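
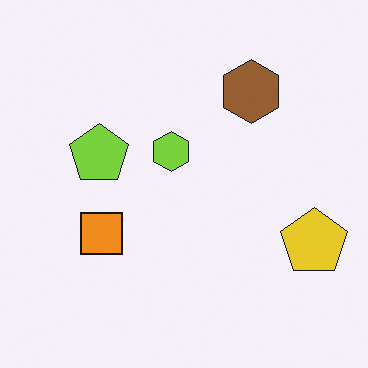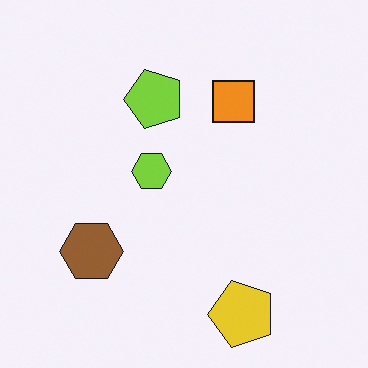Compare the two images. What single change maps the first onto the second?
This is the original image transposed (reflected across the top-left ↔ bottom-right diagonal).

Shapes have swapped their row and column positions — what was in the top-right is now in the bottom-left — a diagonal reflection.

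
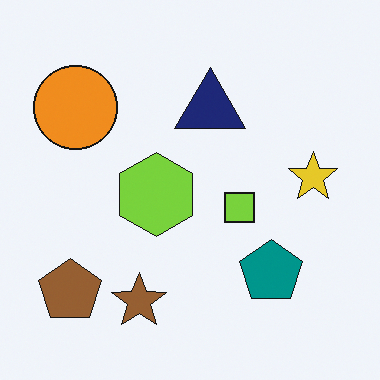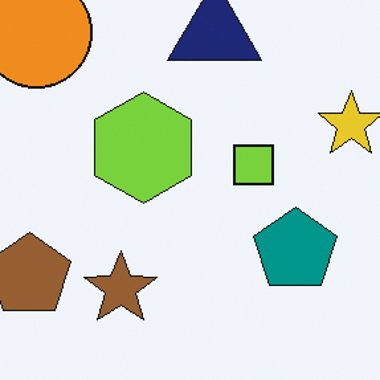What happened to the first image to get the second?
The transformation is: cropped to a modestly smaller region and rescaled.

The visible shapes are larger and the field of view is narrower; shapes near the original edges may be partly or wholly outside the frame — a crop-and-rescale.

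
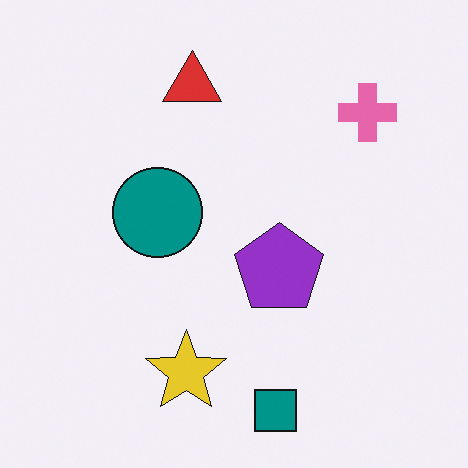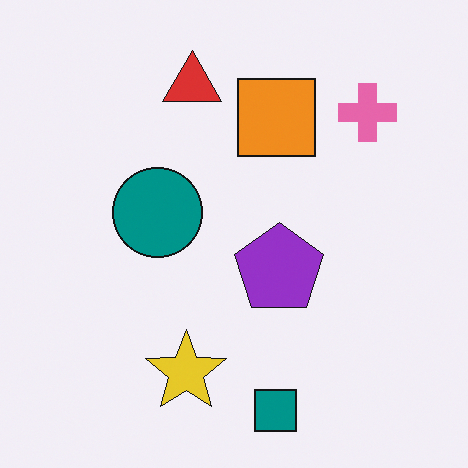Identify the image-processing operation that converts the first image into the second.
The image was overlaid with an additional orange square.

An orange square appears in the second image that is absent from the first.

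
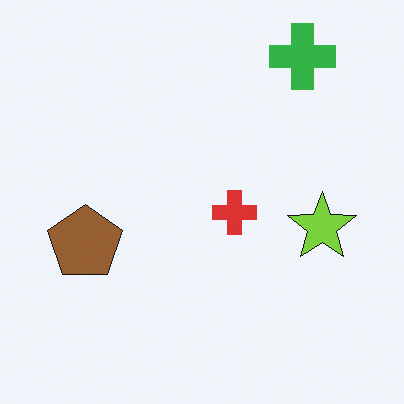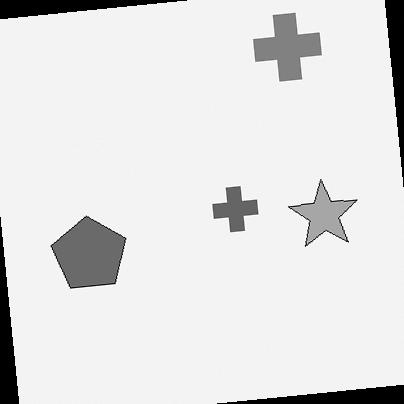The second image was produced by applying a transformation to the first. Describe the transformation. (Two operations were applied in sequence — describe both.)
The second image is the first converted to grayscale, then rotated counter-clockwise by a few degrees.

All color is removed — every shape is now a shade of grey. Every shape is tilted by the same angle and the image corners show triangular fill wedges — a whole-image rotation by a non-right angle.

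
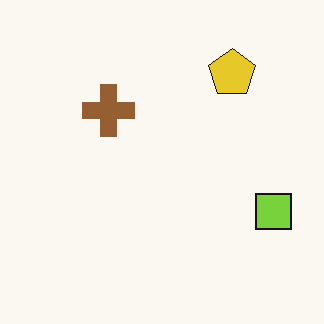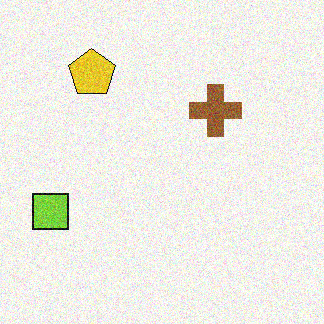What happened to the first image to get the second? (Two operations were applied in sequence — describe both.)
The image was degraded with moderate additive noise, then flipped horizontally (left ↔ right).

Random speckle covers the whole image, including the flat background. The lime square is in the right of the first image and the left of the second — shapes on opposite sides of the vertical midline have swapped in a mirror flip.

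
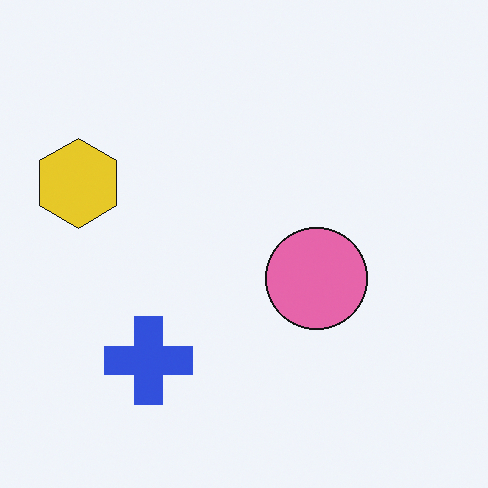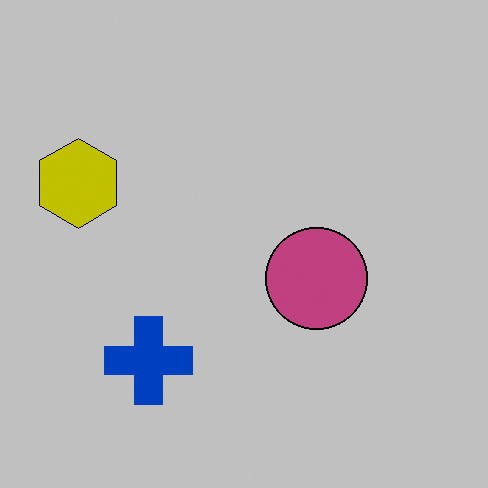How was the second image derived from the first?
This is the original image aggressively posterized.

Each flat color has snapped to a coarser quantized level — most visibly, the near-white background has dropped to a flat grey.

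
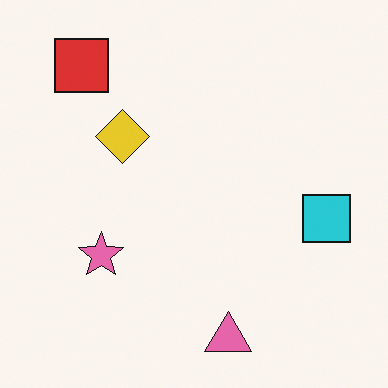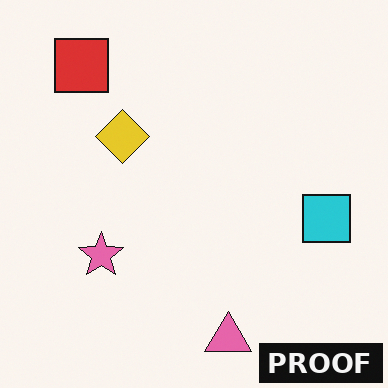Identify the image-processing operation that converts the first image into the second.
The second image is the first watermarked with the text "PROOF" in the lower-right corner.

A dark label reading "PROOF" appears in the lower-right corner.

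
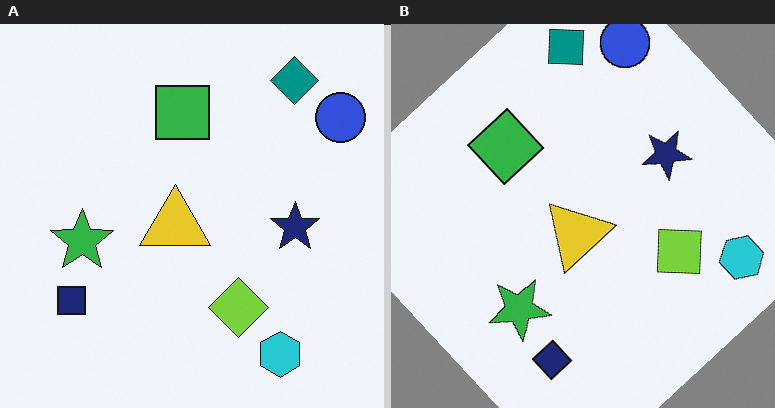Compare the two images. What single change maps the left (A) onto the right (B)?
The transformation is: rotated counter-clockwise by a large amount — several tens of degrees.

Every shape is tilted by the same angle and the image corners show triangular fill wedges — a whole-image rotation by a non-right angle.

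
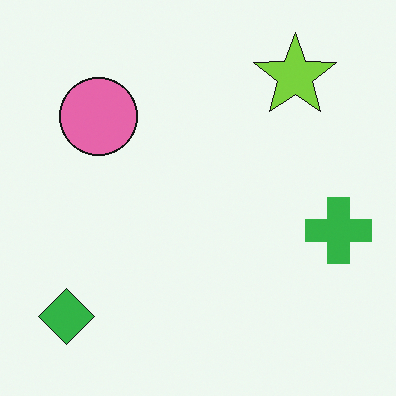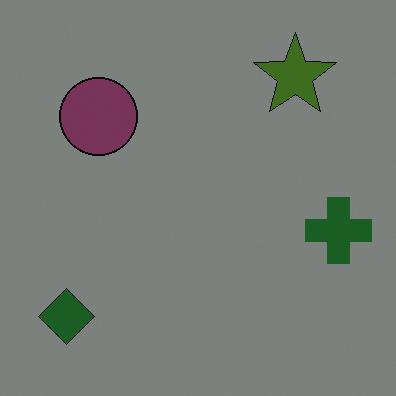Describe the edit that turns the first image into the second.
The image was substantially darkened.

Every pixel — background and shapes alike — is uniformly darkened.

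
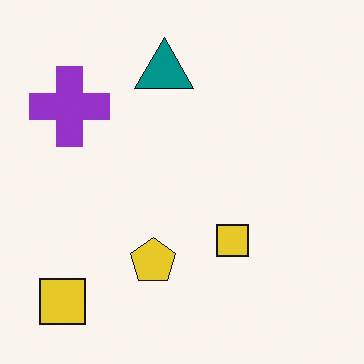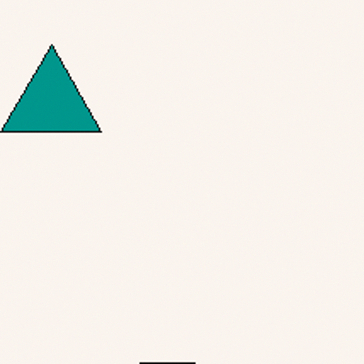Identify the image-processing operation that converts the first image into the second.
The image was cropped to a noticeably smaller region and rescaled.

The visible shapes are larger and the field of view is narrower; shapes near the original edges may be partly or wholly outside the frame — a crop-and-rescale.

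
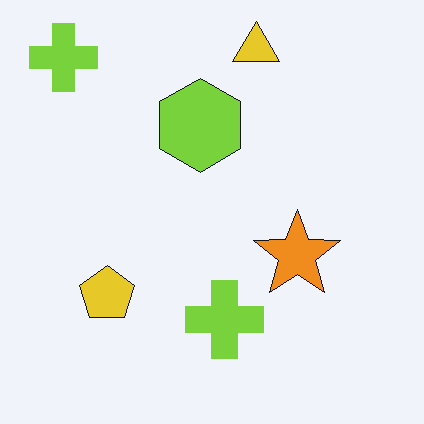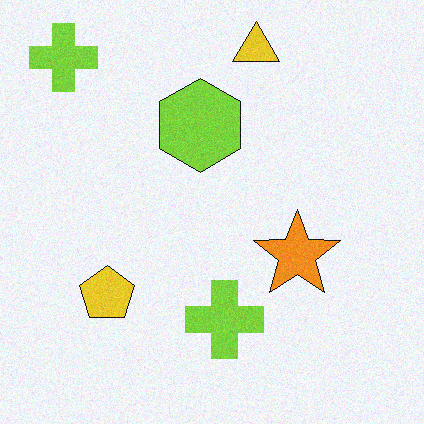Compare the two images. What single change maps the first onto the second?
It was degraded with subtle gaussian noise.

Random speckle covers the whole image, including the flat background.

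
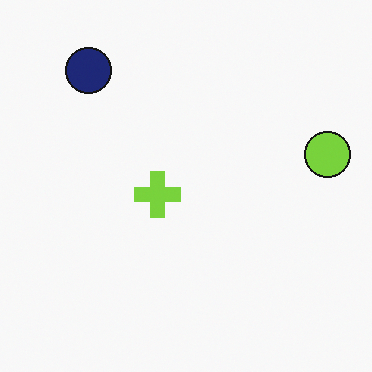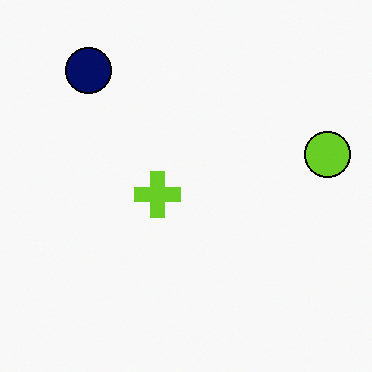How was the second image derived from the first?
This is the original image given slightly increased contrast.

Tones are pushed away from mid-grey across the whole image — a global contrast change.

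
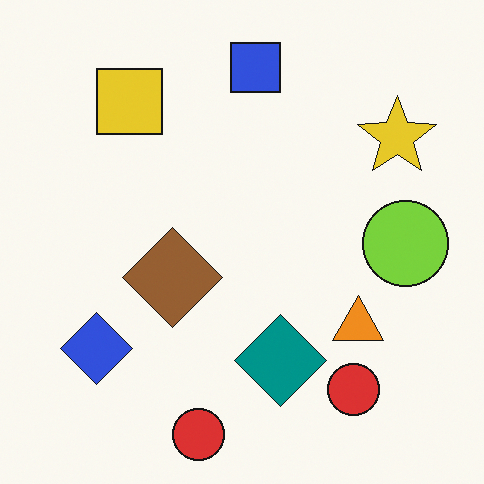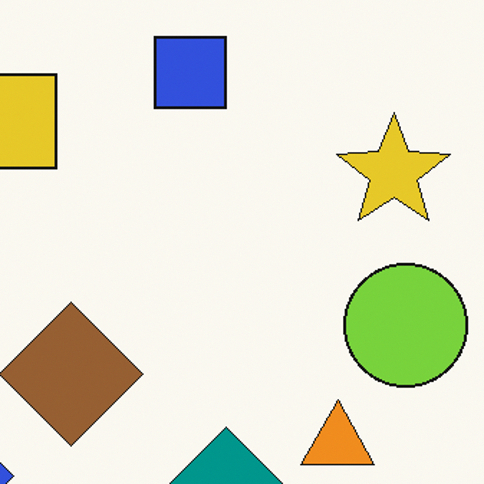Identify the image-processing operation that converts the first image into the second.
The image was cropped slightly and scaled back up.

The visible shapes are larger and the field of view is narrower; shapes near the original edges may be partly or wholly outside the frame — a crop-and-rescale.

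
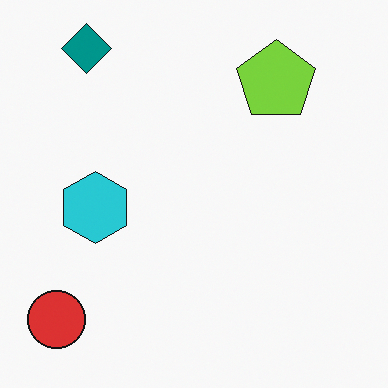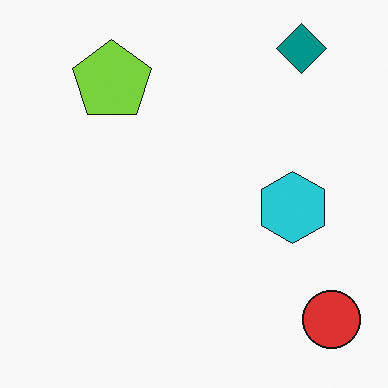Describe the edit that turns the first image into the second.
It was flipped horizontally (left ↔ right).

The red circle is in the bottom-left of the first image and the bottom-right of the second — shapes on opposite sides of the vertical midline have swapped in a mirror flip.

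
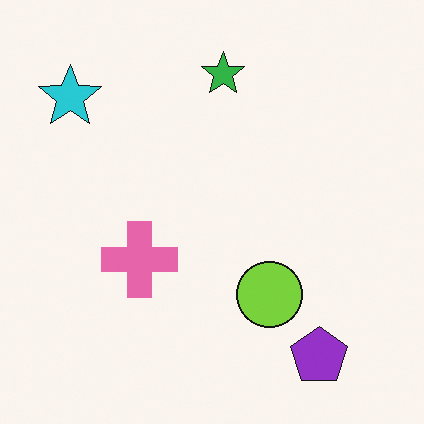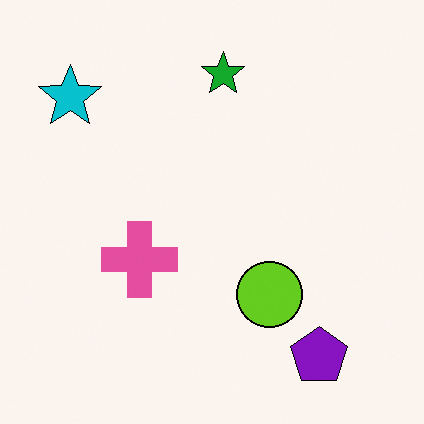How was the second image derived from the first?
The second image is the first given slightly increased contrast.

Tones are pushed away from mid-grey across the whole image — a global contrast change.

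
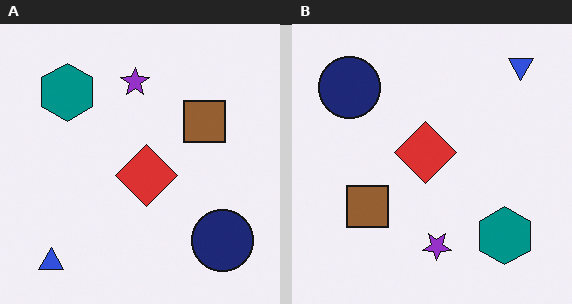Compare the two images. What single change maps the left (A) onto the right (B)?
The right (B) image is the left (A) rotated 180°.

The blue triangle sits in the bottom-left of the left (A) image and the top-right of the right (B) — consistent with a whole-image 180° rotation.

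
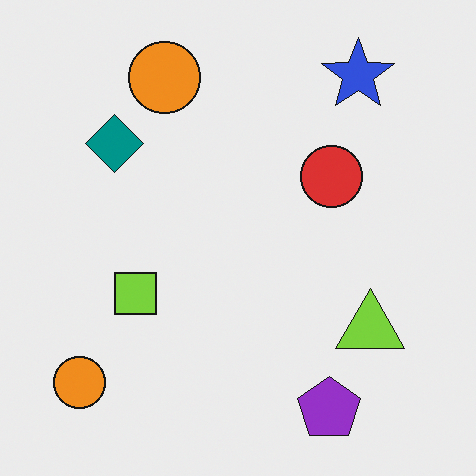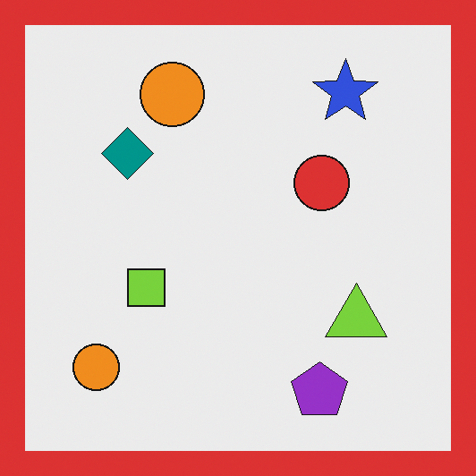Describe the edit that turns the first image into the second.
The image was framed with a red border.

A solid red frame runs around the edge of the second image, with the content slightly shrunk inside it.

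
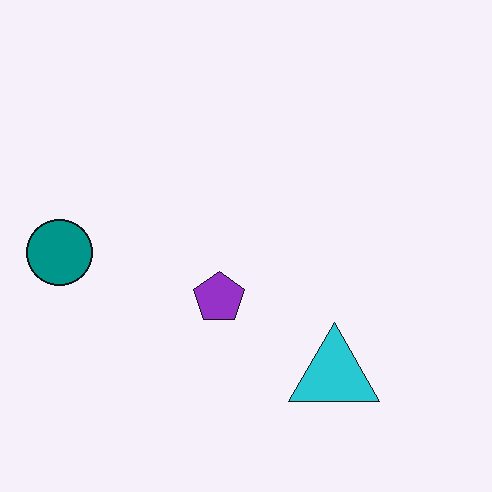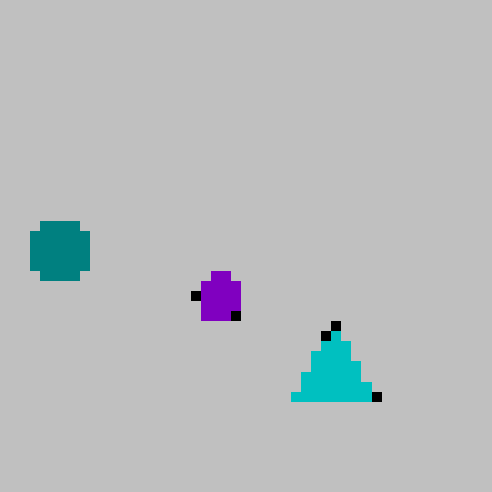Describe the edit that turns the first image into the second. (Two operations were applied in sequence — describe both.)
The second image is the first coarsely pixelated, then aggressively posterized.

Shapes are reduced to large square blocks; fine edges and outlines are lost — a downscale-then-upscale (mosaic) effect. Each flat color has snapped to a coarser quantized level — most visibly, the near-white background has dropped to a flat grey.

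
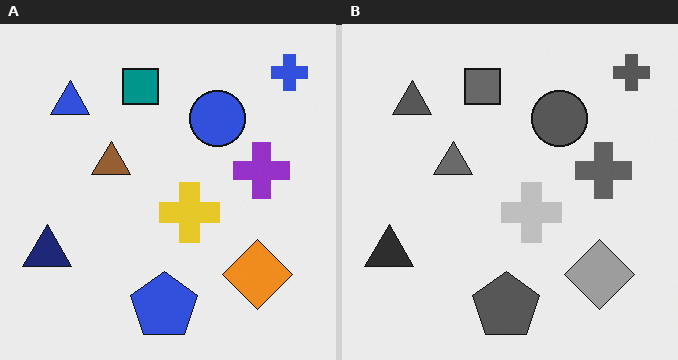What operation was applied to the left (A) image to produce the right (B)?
The image was converted to grayscale.

All color is removed — every shape is now a shade of grey.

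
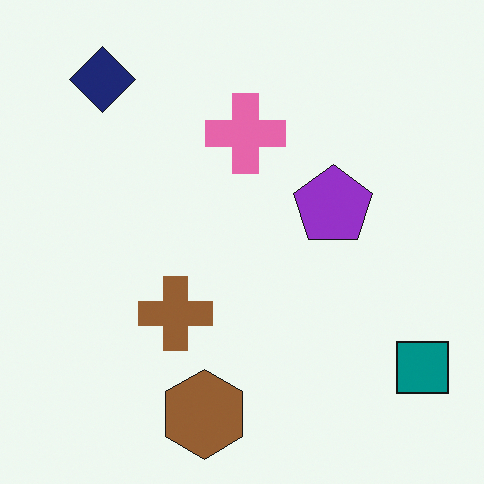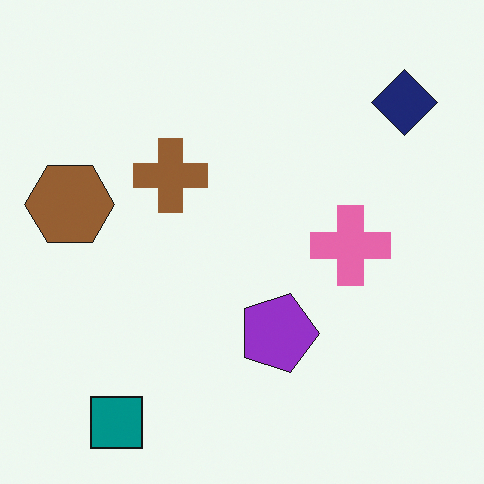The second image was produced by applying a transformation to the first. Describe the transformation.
The second image is the first rotated 90° clockwise.

The teal square sits in the bottom-right of the first image and the bottom-left of the second — consistent with a whole-image 90° clockwise rotation.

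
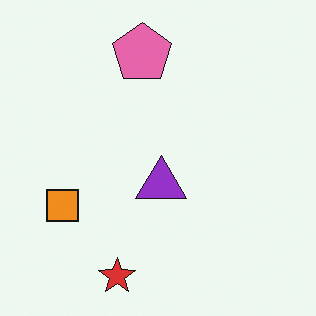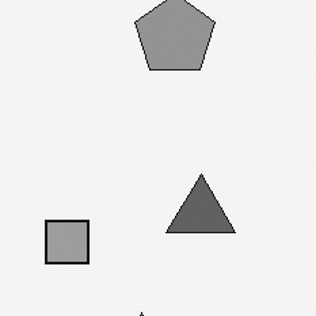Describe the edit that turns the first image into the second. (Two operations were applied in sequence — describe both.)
The image was converted to grayscale, then cropped slightly and scaled back up.

All color is removed — every shape is now a shade of grey. The visible shapes are larger and the field of view is narrower; shapes near the original edges may be partly or wholly outside the frame — a crop-and-rescale.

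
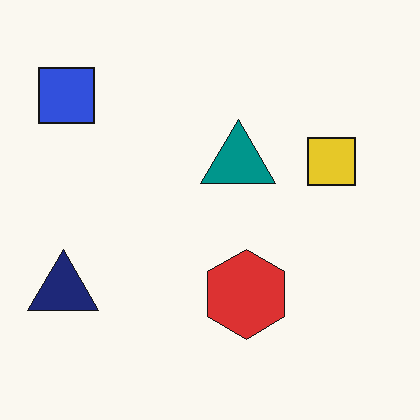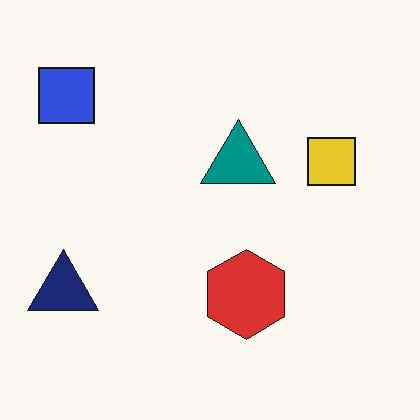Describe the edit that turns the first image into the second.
It was given moderate JPEG compression.

Blocky 8×8 compression artifacts appear around shape edges and the flat background shows ringing — characteristic JPEG degradation.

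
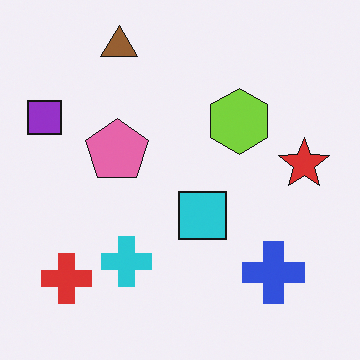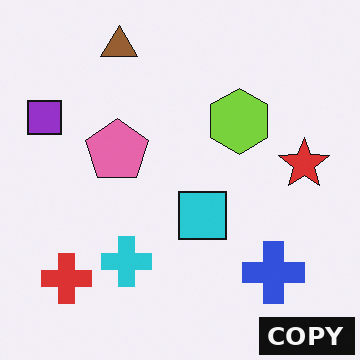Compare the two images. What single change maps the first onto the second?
Watermarked with the text "COPY" in the lower-right corner.

A dark label reading "COPY" appears in the lower-right corner.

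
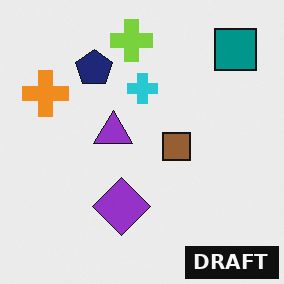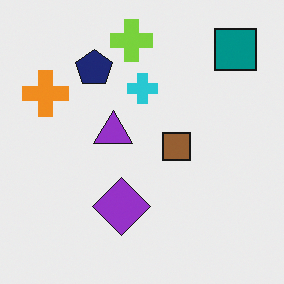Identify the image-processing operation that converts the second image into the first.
Watermarked with the text "DRAFT" in the lower-right corner.

A dark label reading "DRAFT" appears in the lower-right corner.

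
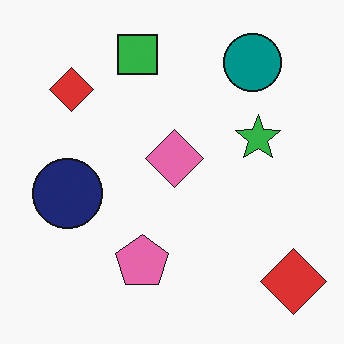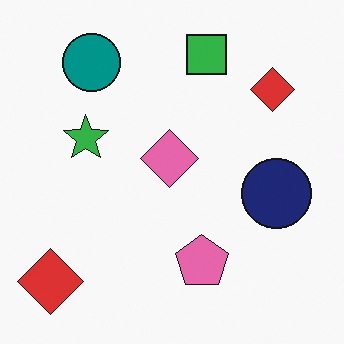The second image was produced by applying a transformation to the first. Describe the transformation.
Flipped horizontally (left ↔ right).

The navy circle is in the left of the first image and the right of the second — shapes on opposite sides of the vertical midline have swapped in a mirror flip.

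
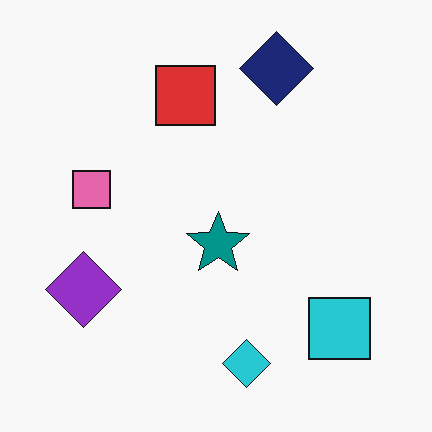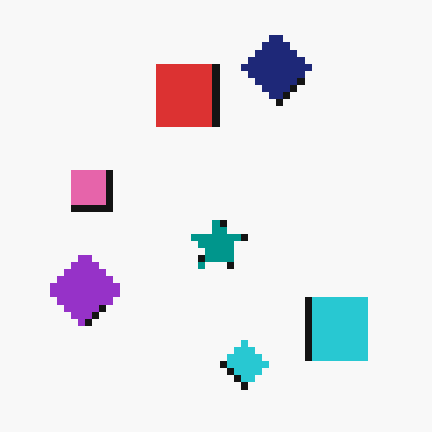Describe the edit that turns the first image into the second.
This is the original image moderately pixelated.

Shapes are reduced to large square blocks; fine edges and outlines are lost — a downscale-then-upscale (mosaic) effect.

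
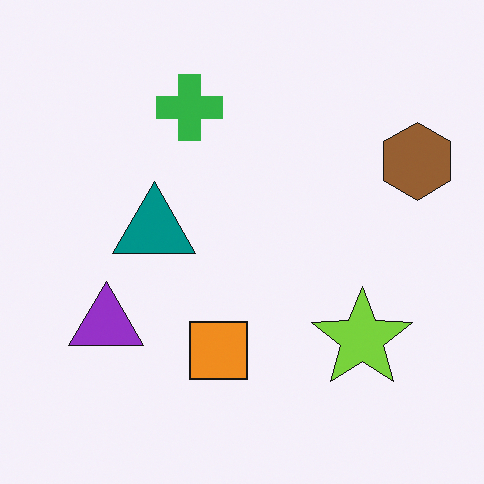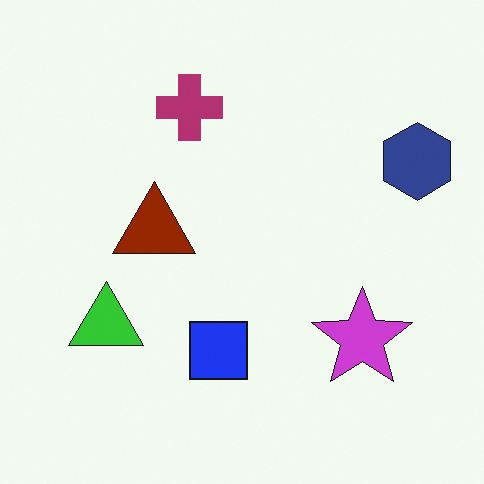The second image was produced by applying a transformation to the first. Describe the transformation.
The transformation is: hue-shifted by a large amount.

Every shape's color has rotated by the same amount around the hue wheel — a uniform hue shift.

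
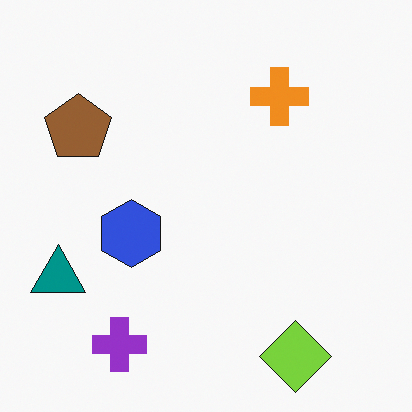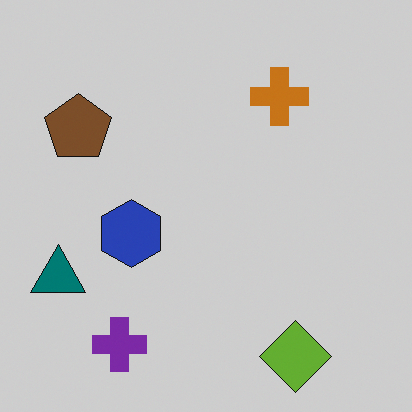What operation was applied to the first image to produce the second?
This is the original image slightly darkened.

Every pixel — background and shapes alike — is uniformly darkened.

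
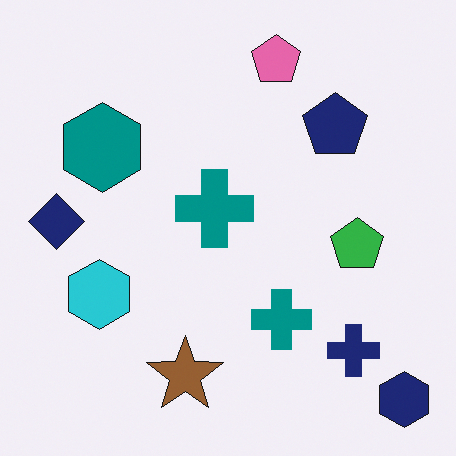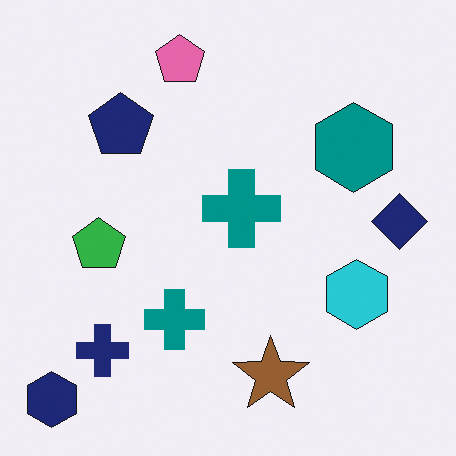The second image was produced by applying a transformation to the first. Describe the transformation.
It was flipped horizontally (left ↔ right).

The navy hexagon is in the bottom-right of the first image and the bottom-left of the second — shapes on opposite sides of the vertical midline have swapped in a mirror flip.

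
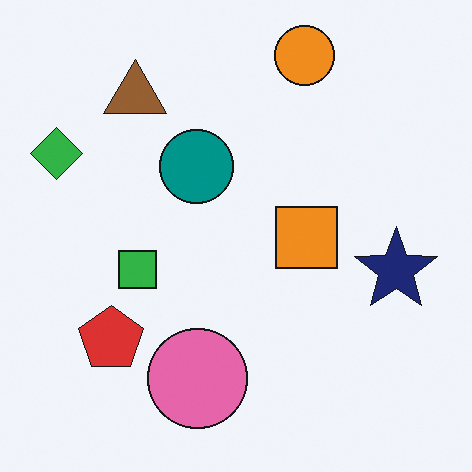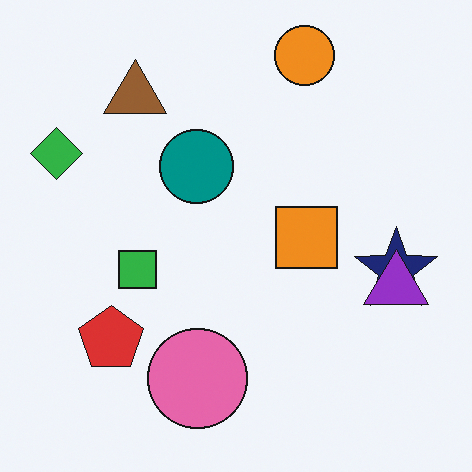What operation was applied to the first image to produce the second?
It was overlaid with an additional purple triangle.

A purple triangle appears in the second image that is absent from the first.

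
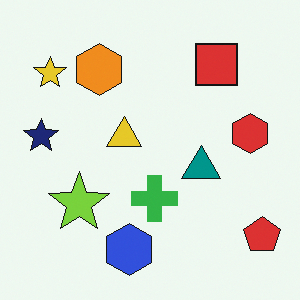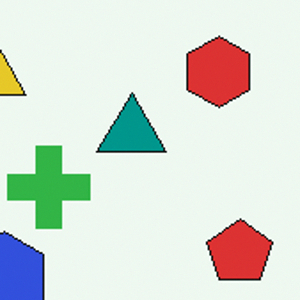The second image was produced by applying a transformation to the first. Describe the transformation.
It was cropped to a noticeably smaller region and rescaled.

The visible shapes are larger and the field of view is narrower; shapes near the original edges may be partly or wholly outside the frame — a crop-and-rescale.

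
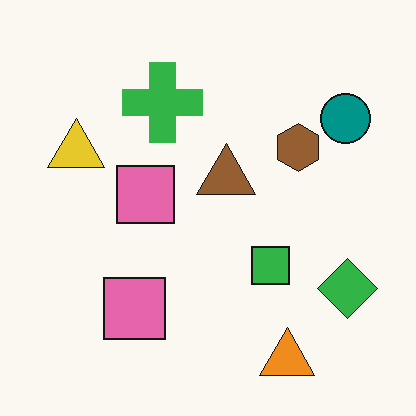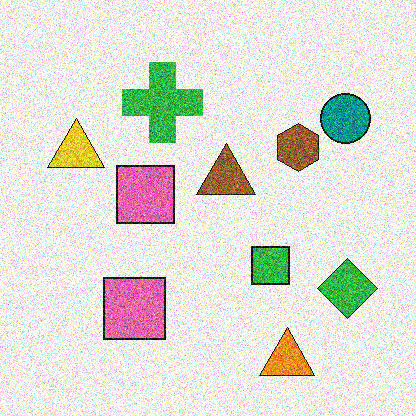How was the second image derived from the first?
It was degraded with a thick layer of grain.

Random speckle covers the whole image, including the flat background.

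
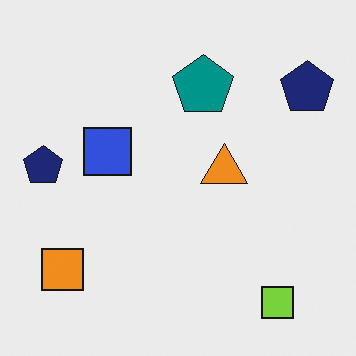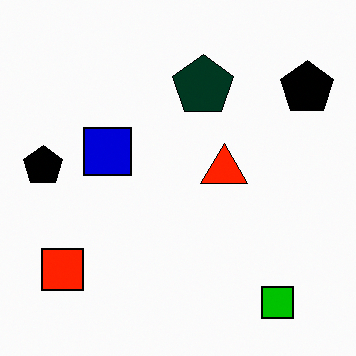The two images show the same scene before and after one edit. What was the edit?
The second image is the first given much higher contrast.

Tones are pushed away from mid-grey across the whole image — a global contrast change.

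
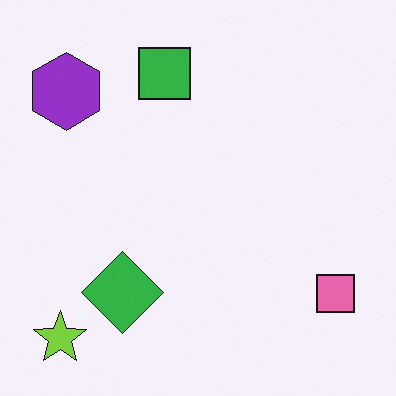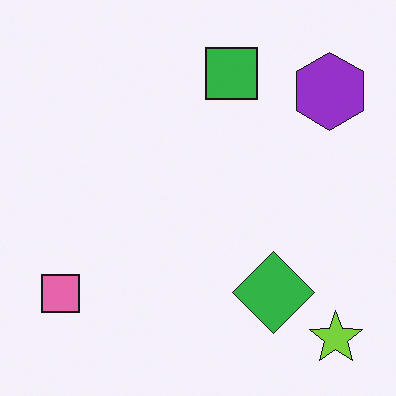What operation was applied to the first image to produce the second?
The image was flipped horizontally (left ↔ right).

The lime star is in the bottom-left of the first image and the bottom-right of the second — shapes on opposite sides of the vertical midline have swapped in a mirror flip.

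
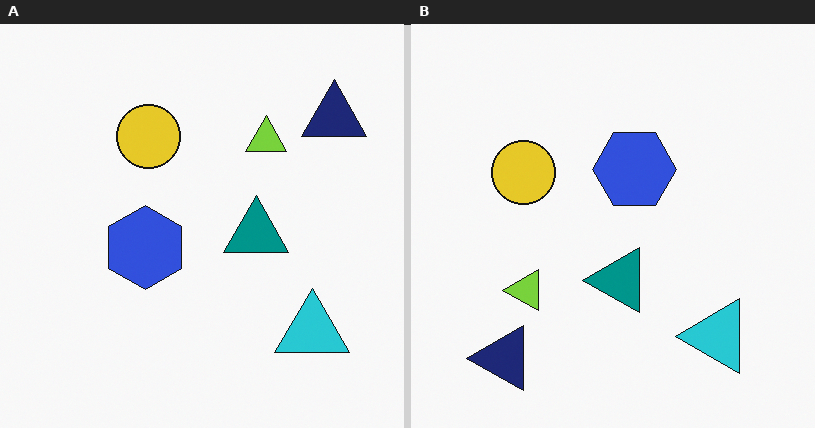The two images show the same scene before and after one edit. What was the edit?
Transposed (reflected across the top-left ↔ bottom-right diagonal).

Shapes have swapped their row and column positions — what was in the top-right is now in the bottom-left — a diagonal reflection.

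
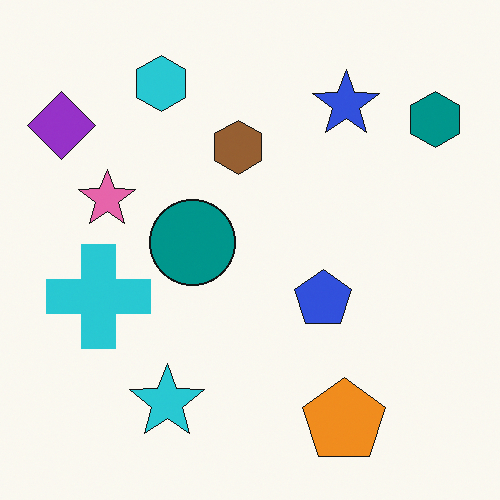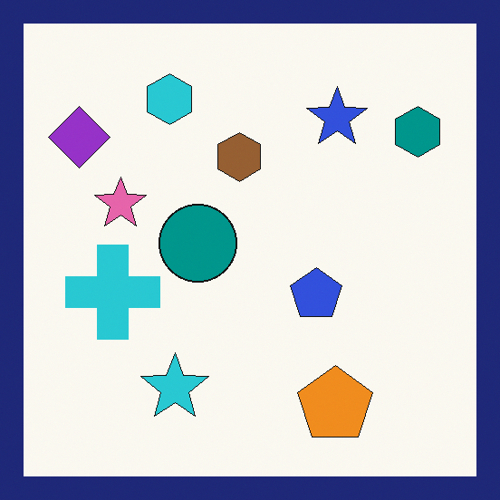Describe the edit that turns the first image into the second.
The second image is the first framed with a navy border.

A solid navy frame runs around the edge of the second image, with the content slightly shrunk inside it.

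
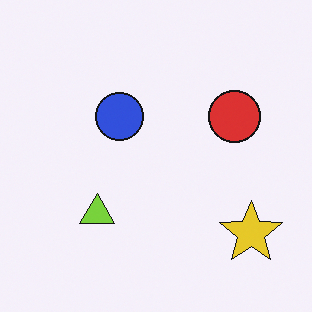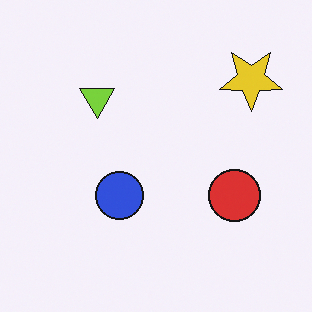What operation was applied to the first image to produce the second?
This is the original image flipped vertically (top ↔ bottom).

The yellow star is in the bottom-right of the first image and the top-right of the second — shapes on opposite sides of the horizontal midline have swapped in a mirror flip.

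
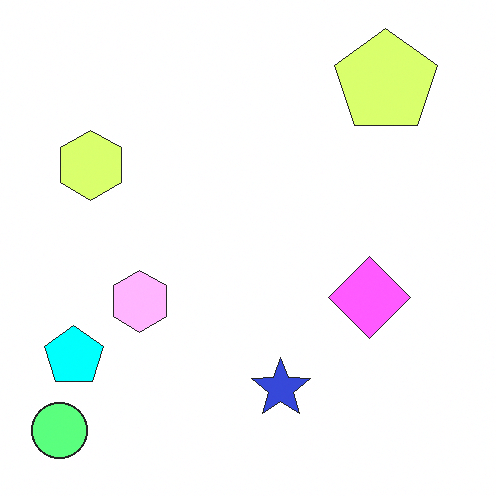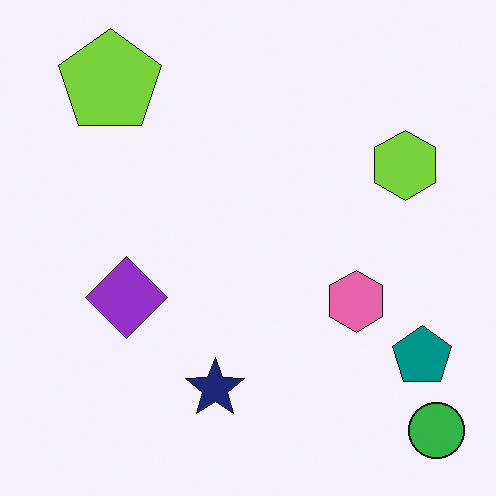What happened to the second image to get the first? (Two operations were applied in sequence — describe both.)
The transformation is: flipped horizontally (left ↔ right), then noticeably brightened.

The green circle is in the bottom-right of the second image and the bottom-left of the first — shapes on opposite sides of the vertical midline have swapped in a mirror flip. Every pixel — background and shapes alike — is uniformly brightened.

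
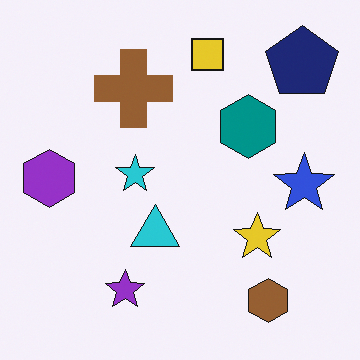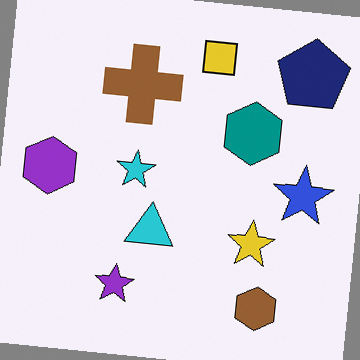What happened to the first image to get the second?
The image was rotated clockwise by a few degrees.

Every shape is tilted by the same angle and the image corners show triangular fill wedges — a whole-image rotation by a non-right angle.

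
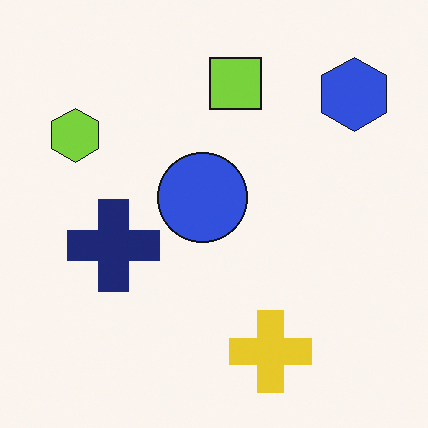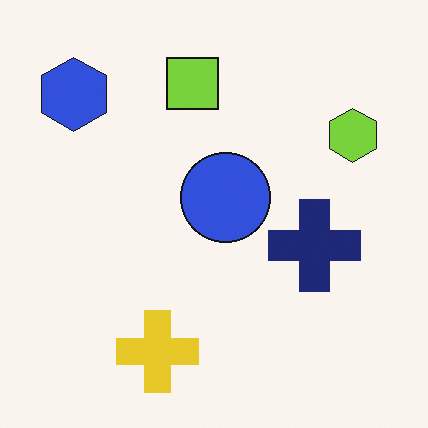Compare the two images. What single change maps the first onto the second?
It was flipped horizontally (left ↔ right).

The blue hexagon is in the top-right of the first image and the top-left of the second — shapes on opposite sides of the vertical midline have swapped in a mirror flip.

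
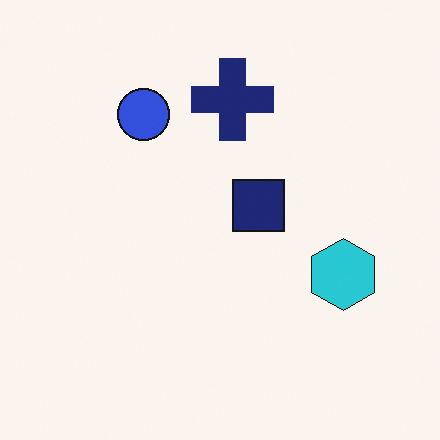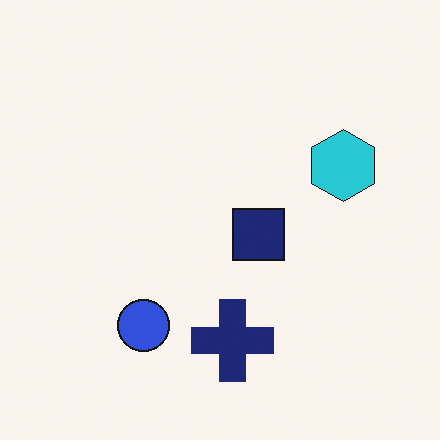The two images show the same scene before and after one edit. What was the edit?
The second image is the first flipped vertically (top ↔ bottom).

The navy cross is in the top of the first image and the bottom of the second — shapes on opposite sides of the horizontal midline have swapped in a mirror flip.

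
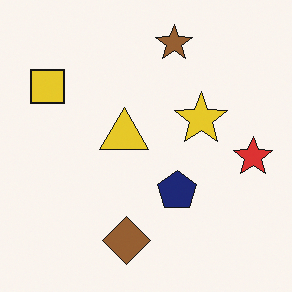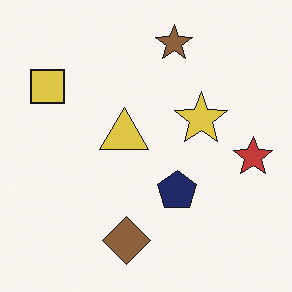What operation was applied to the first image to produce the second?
The second image is the first slightly desaturated.

All colors are more muted and greyish — a global saturation change.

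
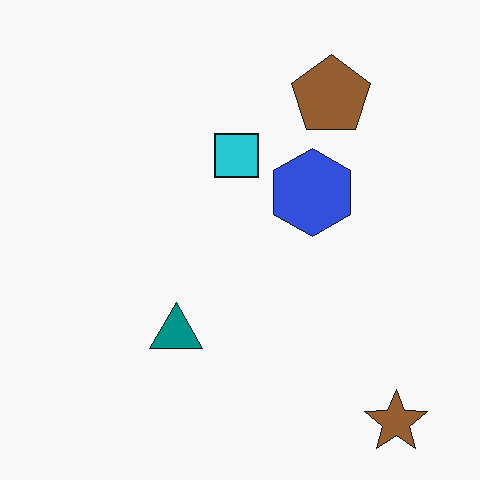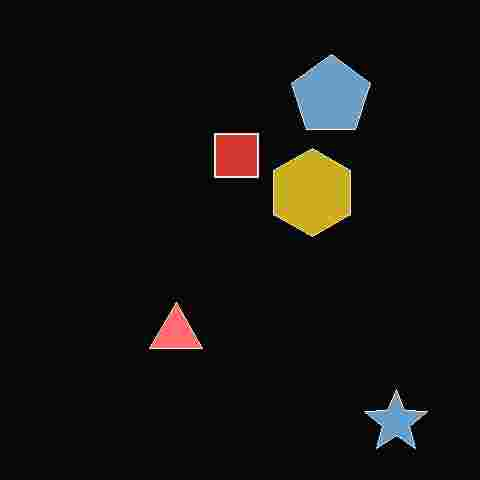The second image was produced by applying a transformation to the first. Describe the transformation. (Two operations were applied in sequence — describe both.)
It was color-inverted (negative), then heavily JPEG-compressed with obvious blocking artifacts.

The light background has become dark and every shape's color is its complement — a photographic negative. Blocky 8×8 compression artifacts appear around shape edges and the flat background shows ringing — characteristic JPEG degradation.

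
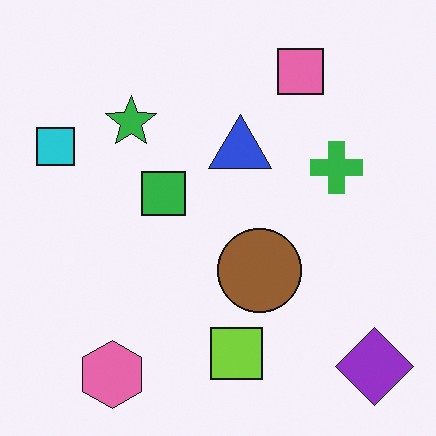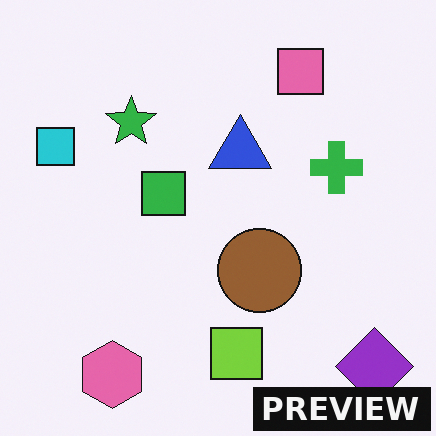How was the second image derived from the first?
The transformation is: watermarked with the text "PREVIEW" in the lower-right corner.

A dark label reading "PREVIEW" appears in the lower-right corner.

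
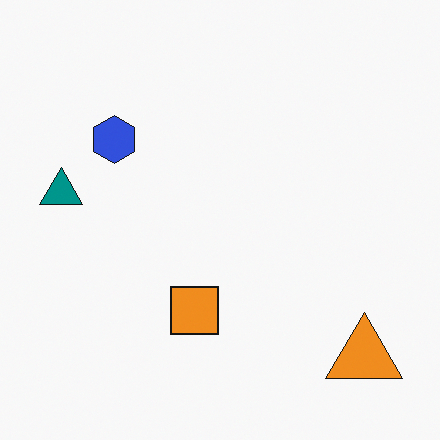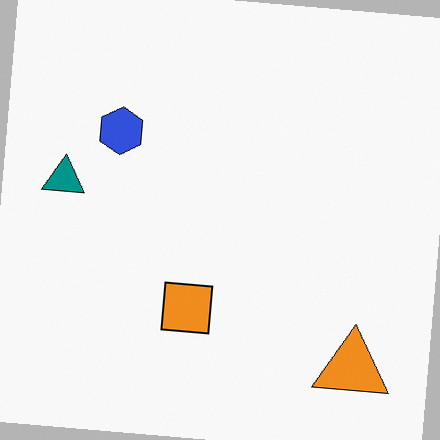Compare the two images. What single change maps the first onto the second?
The image was rotated clockwise by a few degrees.

Every shape is tilted by the same angle and the image corners show triangular fill wedges — a whole-image rotation by a non-right angle.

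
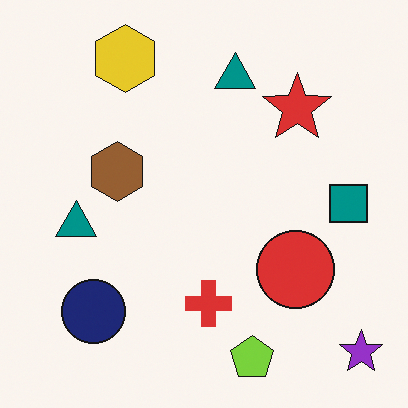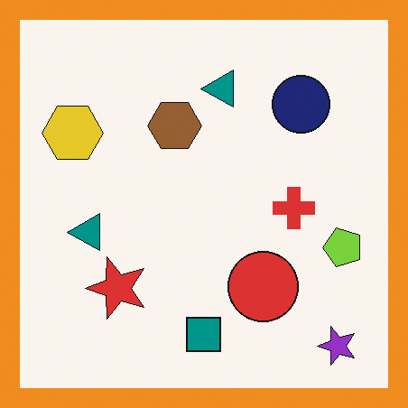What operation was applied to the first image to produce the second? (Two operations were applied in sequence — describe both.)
The image was transposed (reflected across the top-left ↔ bottom-right diagonal), then framed with a orange border.

Shapes have swapped their row and column positions — what was in the top-right is now in the bottom-left — a diagonal reflection. A solid orange frame runs around the edge of the second image, with the content slightly shrunk inside it.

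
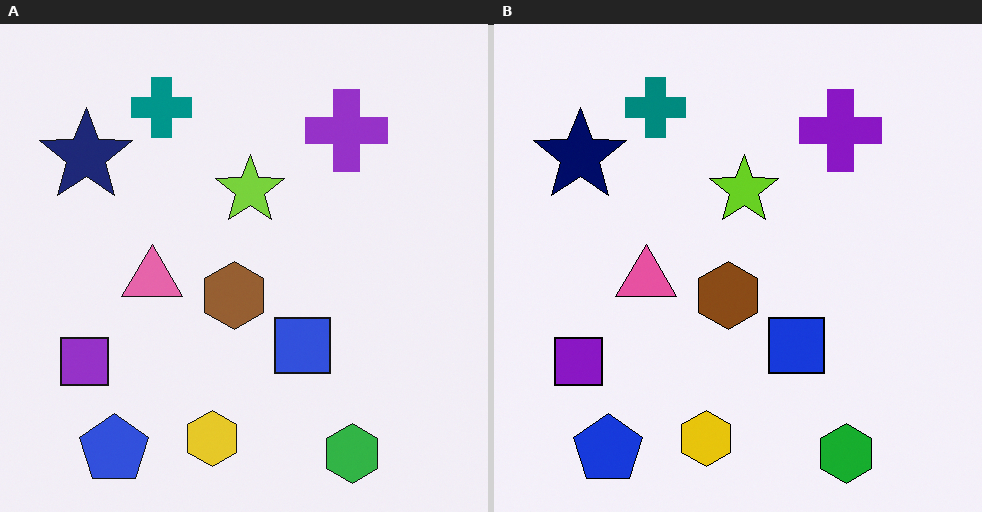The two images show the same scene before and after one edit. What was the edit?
The transformation is: given slightly increased contrast.

Tones are pushed away from mid-grey across the whole image — a global contrast change.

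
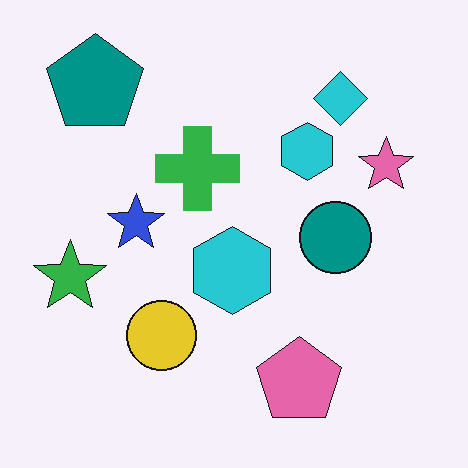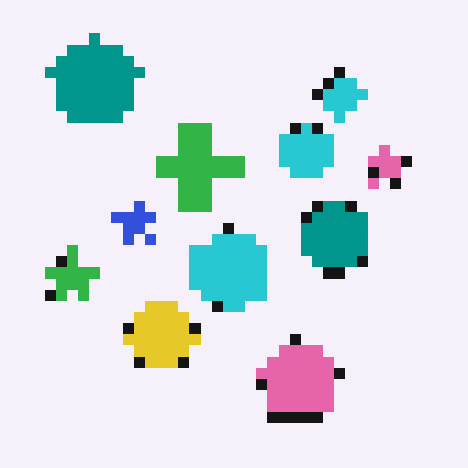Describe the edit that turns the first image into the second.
The transformation is: coarsely pixelated.

Shapes are reduced to large square blocks; fine edges and outlines are lost — a downscale-then-upscale (mosaic) effect.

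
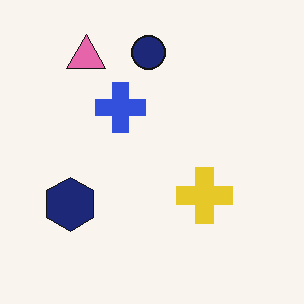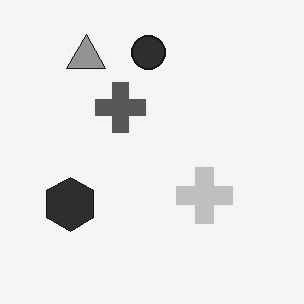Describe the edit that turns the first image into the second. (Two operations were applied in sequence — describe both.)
This is the original image JPEG-compressed with visible artifacts, then converted to grayscale.

Blocky 8×8 compression artifacts appear around shape edges and the flat background shows ringing — characteristic JPEG degradation. All color is removed — every shape is now a shade of grey.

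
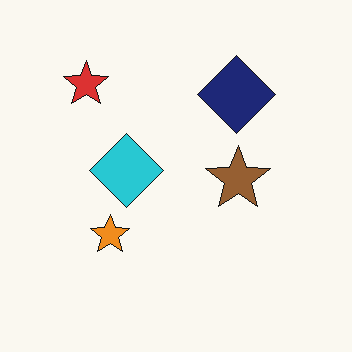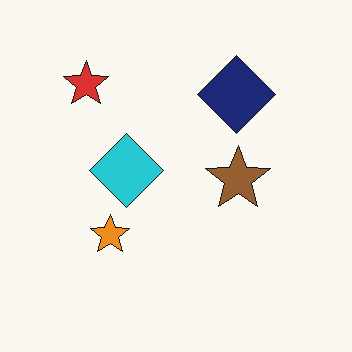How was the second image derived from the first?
The transformation is: given moderate JPEG compression.

Blocky 8×8 compression artifacts appear around shape edges and the flat background shows ringing — characteristic JPEG degradation.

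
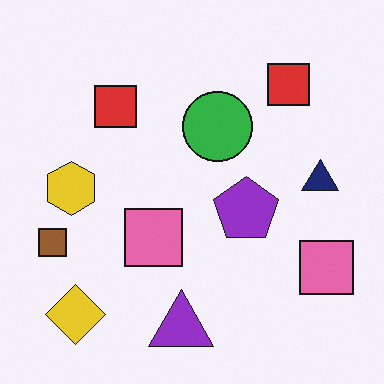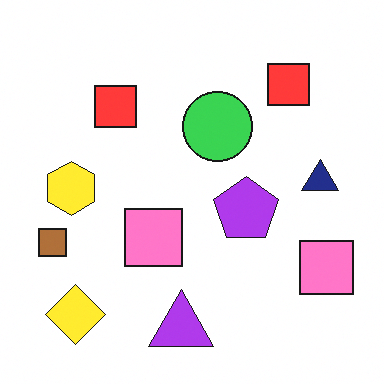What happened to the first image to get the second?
Slightly brightened.

Every pixel — background and shapes alike — is uniformly brightened.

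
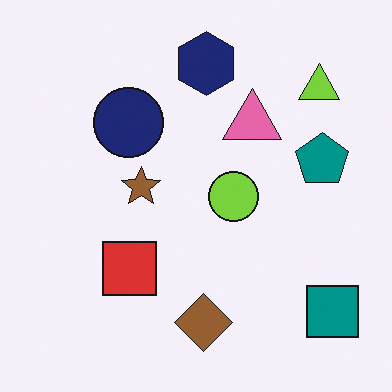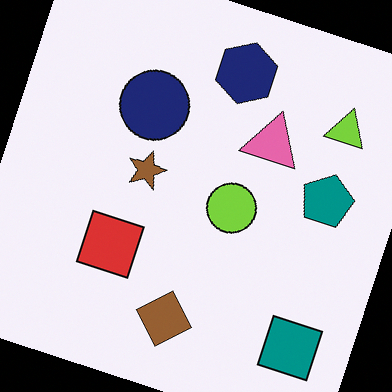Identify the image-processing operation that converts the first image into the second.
The second image is the first rotated clockwise by a clearly visible amount.

Every shape is tilted by the same angle and the image corners show triangular fill wedges — a whole-image rotation by a non-right angle.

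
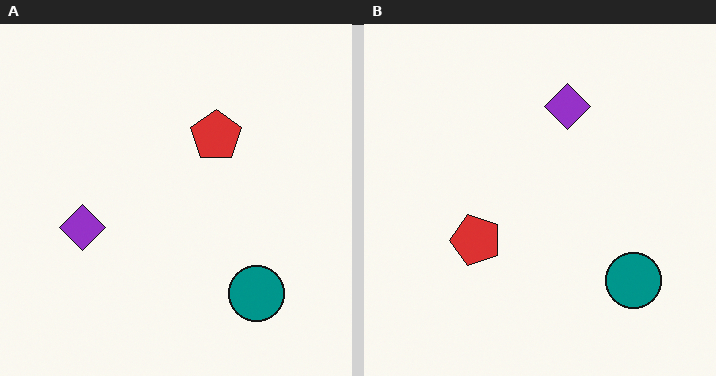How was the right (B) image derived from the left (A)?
The transformation is: transposed (reflected across the top-left ↔ bottom-right diagonal).

Shapes have swapped their row and column positions — what was in the top-right is now in the bottom-left — a diagonal reflection.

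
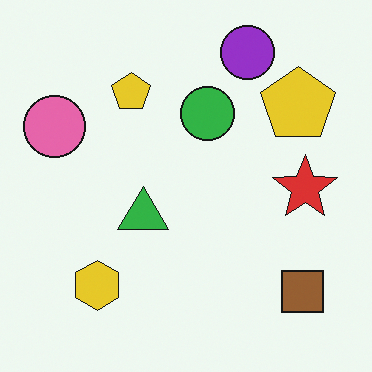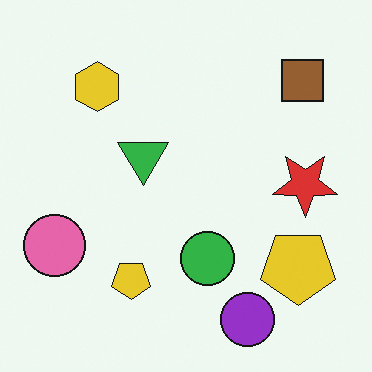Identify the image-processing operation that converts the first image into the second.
This is the original image flipped vertically (top ↔ bottom).

The purple circle is in the top of the first image and the bottom of the second — shapes on opposite sides of the horizontal midline have swapped in a mirror flip.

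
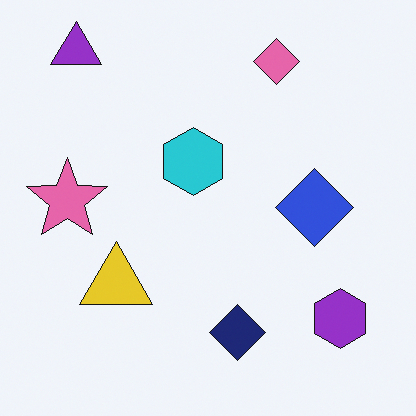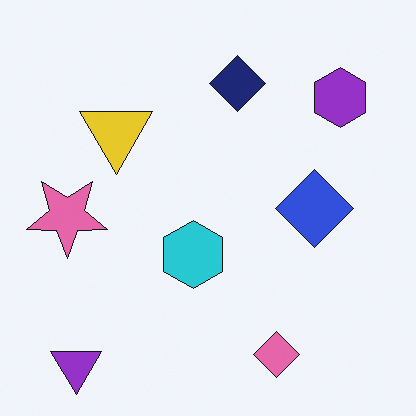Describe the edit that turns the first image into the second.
The image was flipped vertically (top ↔ bottom).

The purple triangle is in the top-left of the first image and the bottom-left of the second — shapes on opposite sides of the horizontal midline have swapped in a mirror flip.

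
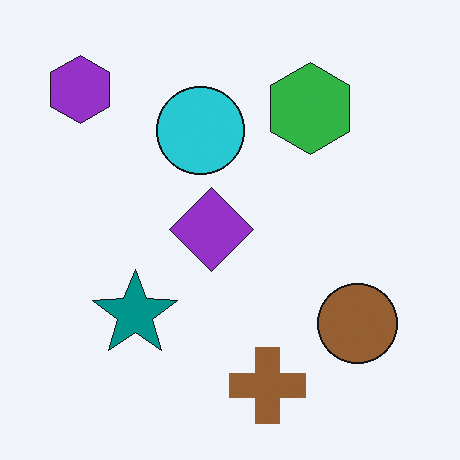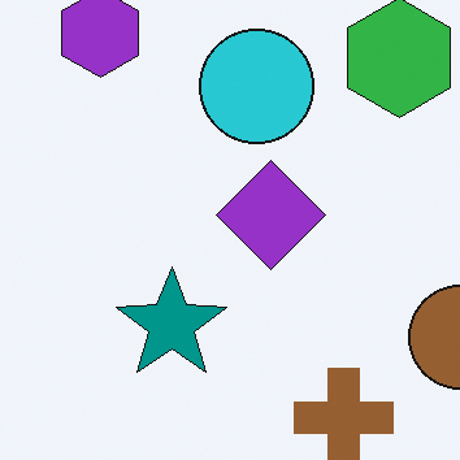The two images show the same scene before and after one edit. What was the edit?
Cropped to a modestly smaller region and rescaled.

The visible shapes are larger and the field of view is narrower; shapes near the original edges may be partly or wholly outside the frame — a crop-and-rescale.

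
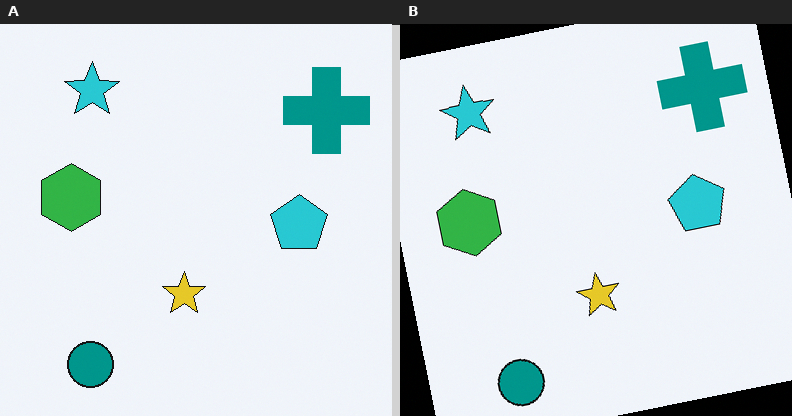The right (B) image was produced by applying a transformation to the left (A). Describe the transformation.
Rotated counter-clockwise by a small amount.

Every shape is tilted by the same angle and the image corners show triangular fill wedges — a whole-image rotation by a non-right angle.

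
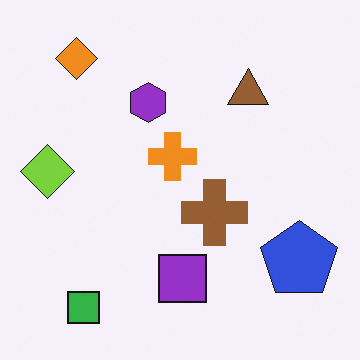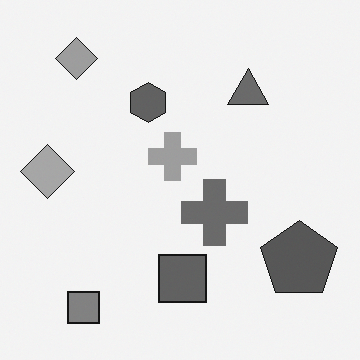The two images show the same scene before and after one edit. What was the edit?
It was converted to grayscale.

All color is removed — every shape is now a shade of grey.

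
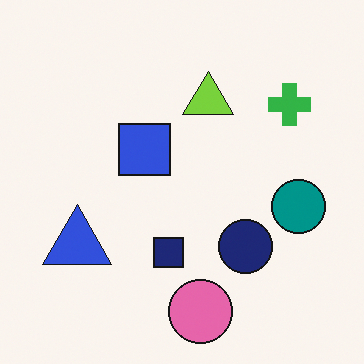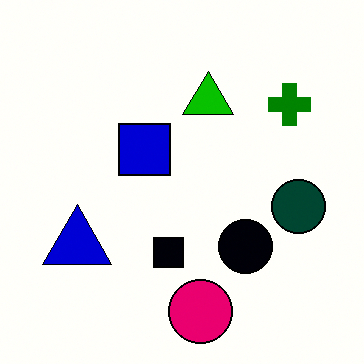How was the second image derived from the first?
It was given much higher contrast.

Tones are pushed away from mid-grey across the whole image — a global contrast change.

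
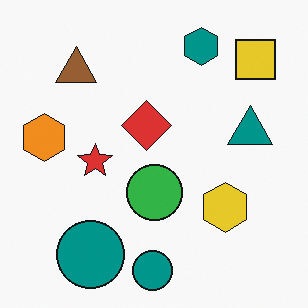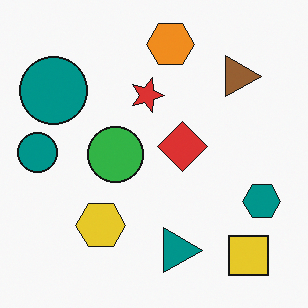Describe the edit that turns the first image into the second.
Rotated 90° clockwise.

The yellow square sits in the top-right of the first image and the bottom-right of the second — consistent with a whole-image 90° clockwise rotation.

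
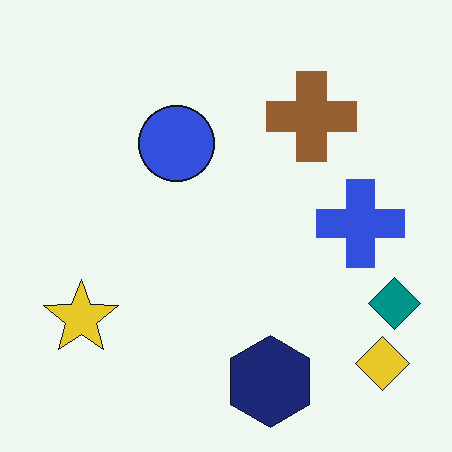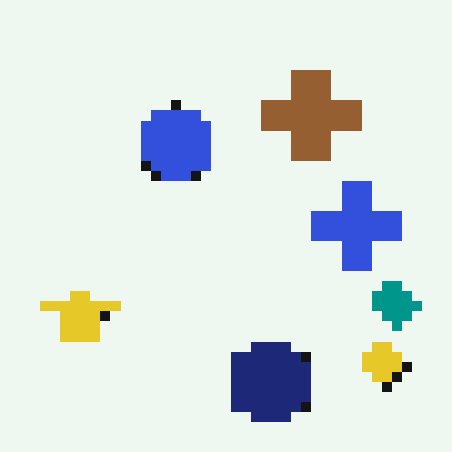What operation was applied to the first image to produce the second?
The image was heavily pixelated into large blocks.

Shapes are reduced to large square blocks; fine edges and outlines are lost — a downscale-then-upscale (mosaic) effect.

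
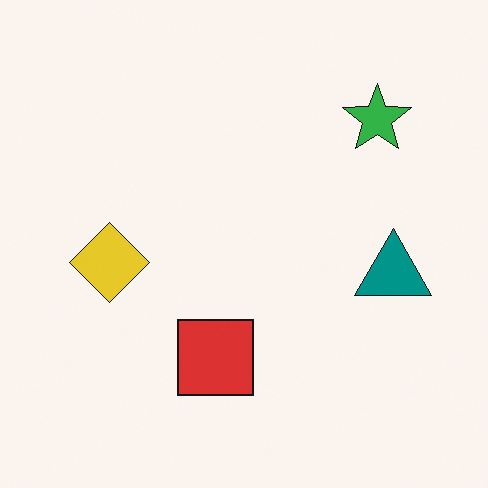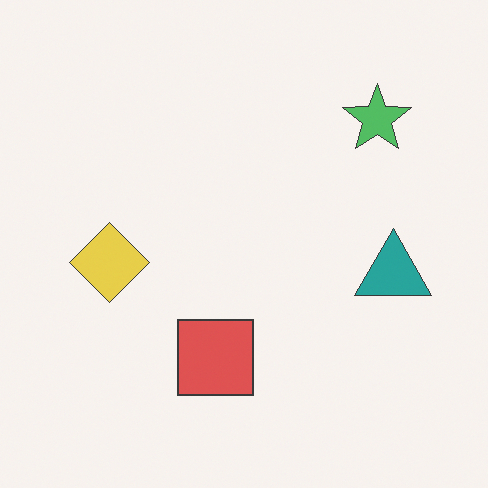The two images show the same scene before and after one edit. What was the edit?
Given slightly reduced contrast.

Tones are pushed toward mid-grey across the whole image — a global contrast change.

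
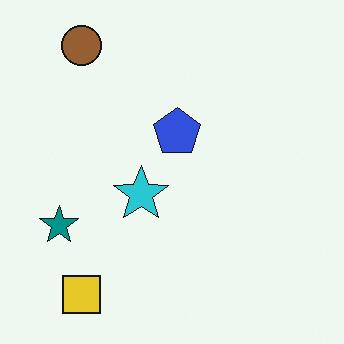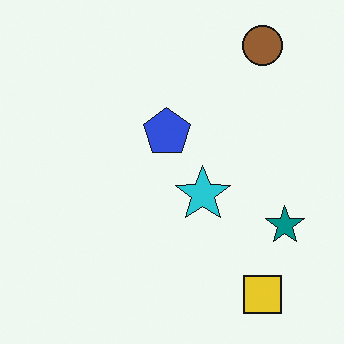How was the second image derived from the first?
Flipped horizontally (left ↔ right).

The teal star is in the left of the first image and the right of the second — shapes on opposite sides of the vertical midline have swapped in a mirror flip.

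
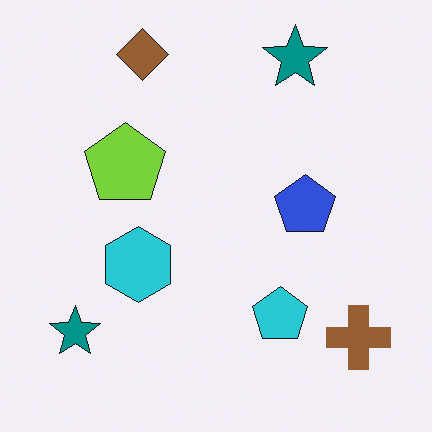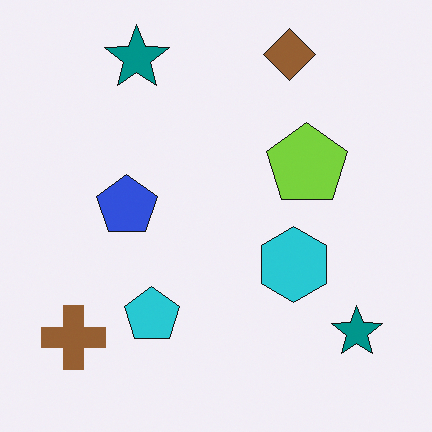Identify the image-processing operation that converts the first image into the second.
Flipped horizontally (left ↔ right).

The brown cross is in the bottom-right of the first image and the bottom-left of the second — shapes on opposite sides of the vertical midline have swapped in a mirror flip.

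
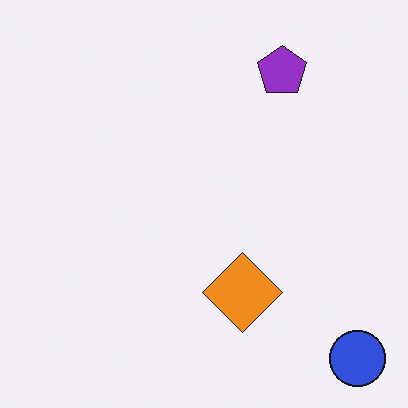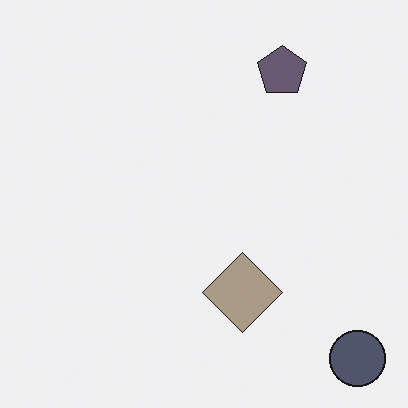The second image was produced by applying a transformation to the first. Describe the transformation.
The transformation is: made much more muted (saturation change).

All colors are more muted and greyish — a global saturation change.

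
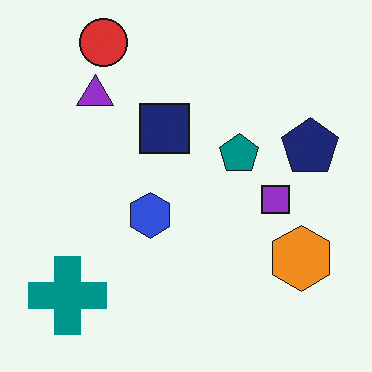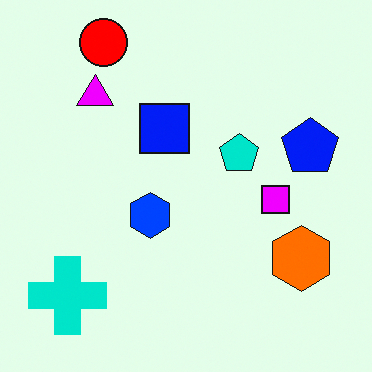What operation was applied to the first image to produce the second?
It was made much more vivid (saturation change).

All colors are more vivid — a global saturation change.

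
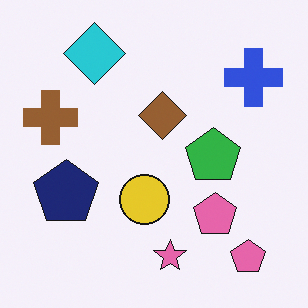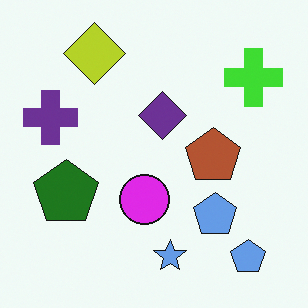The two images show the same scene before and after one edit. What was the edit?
The image was hue-shifted by a large amount.

Every shape's color has rotated by the same amount around the hue wheel — a uniform hue shift.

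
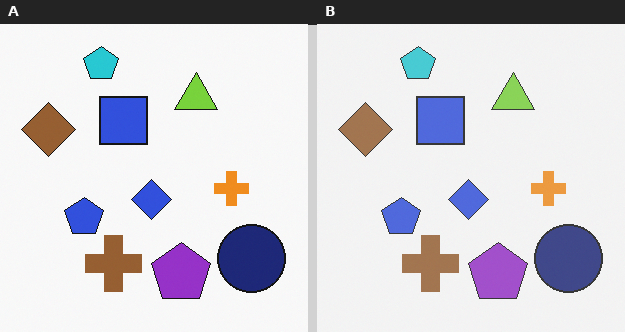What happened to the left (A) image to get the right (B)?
This is the original image given slightly reduced contrast.

Tones are pushed toward mid-grey across the whole image — a global contrast change.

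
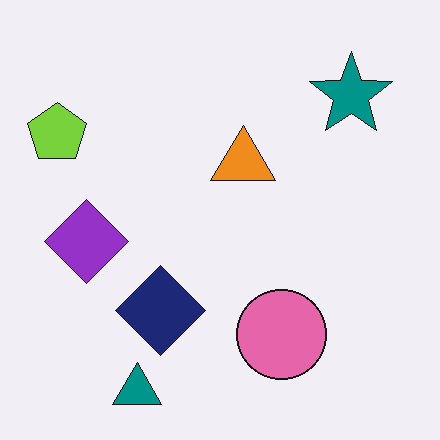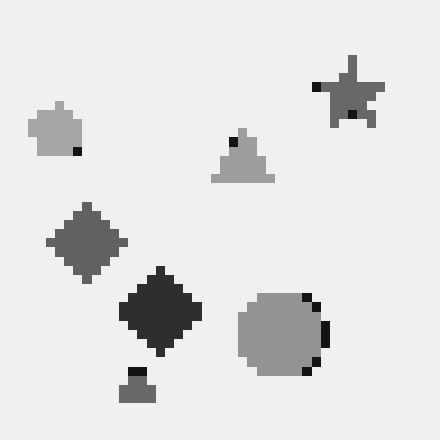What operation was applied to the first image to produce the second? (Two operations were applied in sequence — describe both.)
The transformation is: coarsely pixelated, then converted to grayscale.

Shapes are reduced to large square blocks; fine edges and outlines are lost — a downscale-then-upscale (mosaic) effect. All color is removed — every shape is now a shade of grey.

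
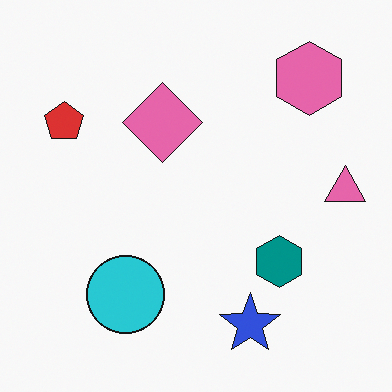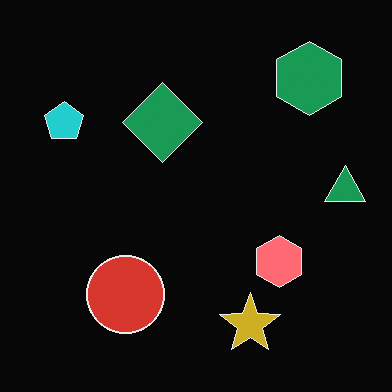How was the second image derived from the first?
This is the original image color-inverted (negative).

The light background has become dark and every shape's color is its complement — a photographic negative.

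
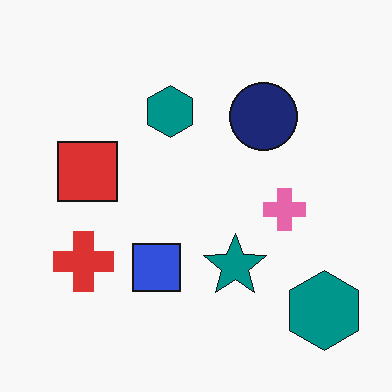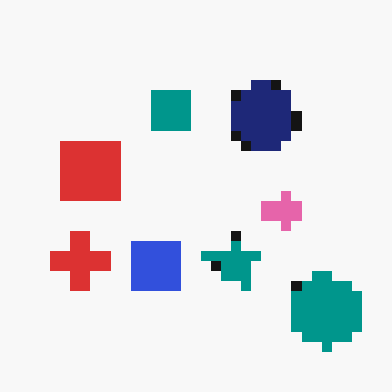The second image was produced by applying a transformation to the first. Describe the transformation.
The second image is the first heavily pixelated into large blocks.

Shapes are reduced to large square blocks; fine edges and outlines are lost — a downscale-then-upscale (mosaic) effect.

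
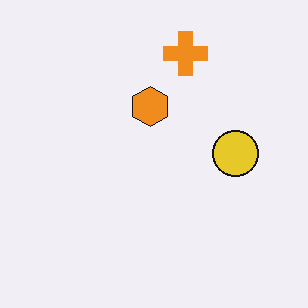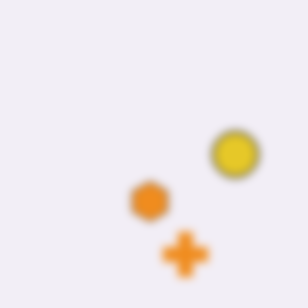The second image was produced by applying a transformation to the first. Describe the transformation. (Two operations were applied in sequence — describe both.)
The transformation is: moderately blurred, then flipped vertically (top ↔ bottom).

Shape edges and outlines are uniformly softened across the whole image. The orange cross is in the top of the first image and the bottom of the second — shapes on opposite sides of the horizontal midline have swapped in a mirror flip.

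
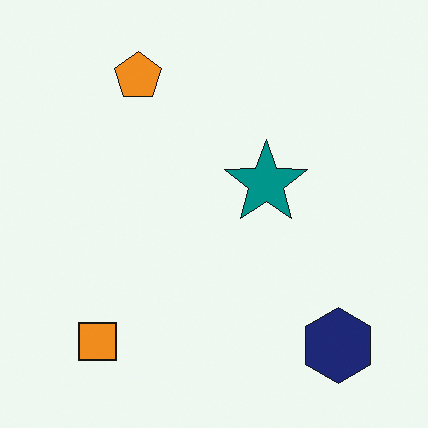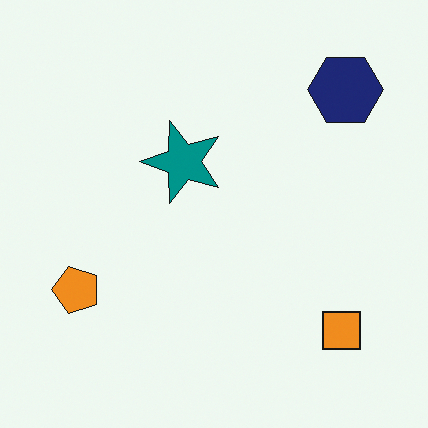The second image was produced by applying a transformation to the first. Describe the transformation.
Rotated 90° counter-clockwise.

The navy hexagon sits in the bottom-right of the first image and the top-right of the second — consistent with a whole-image 90° counter-clockwise rotation.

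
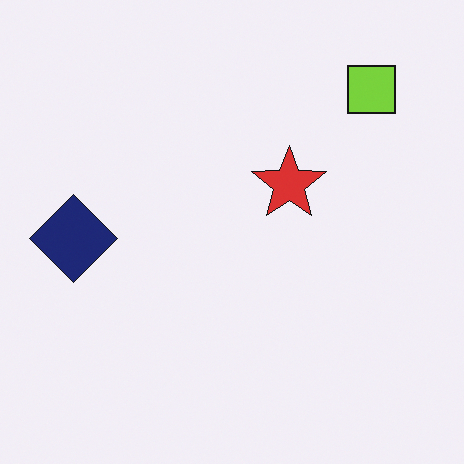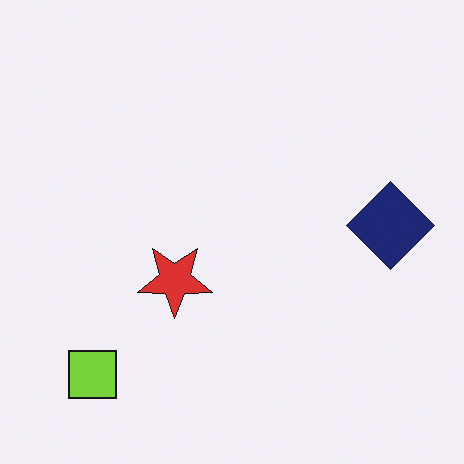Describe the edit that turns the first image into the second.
The image was rotated 180°.

The lime square sits in the top-right of the first image and the bottom-left of the second — consistent with a whole-image 180° rotation.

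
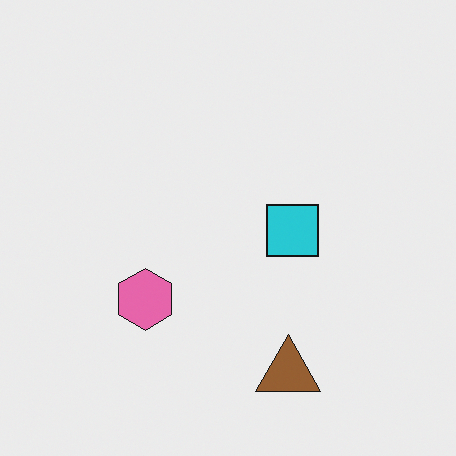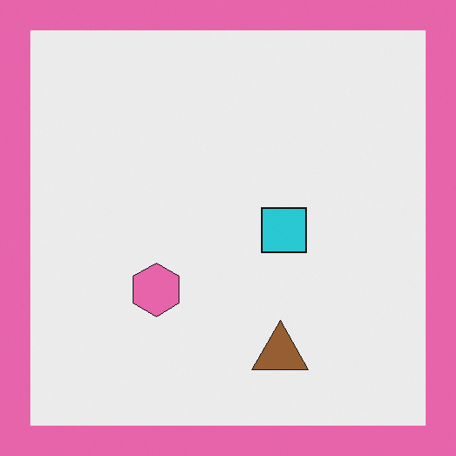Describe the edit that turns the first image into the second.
This is the original image framed with a pink border.

A solid pink frame runs around the edge of the second image, with the content slightly shrunk inside it.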